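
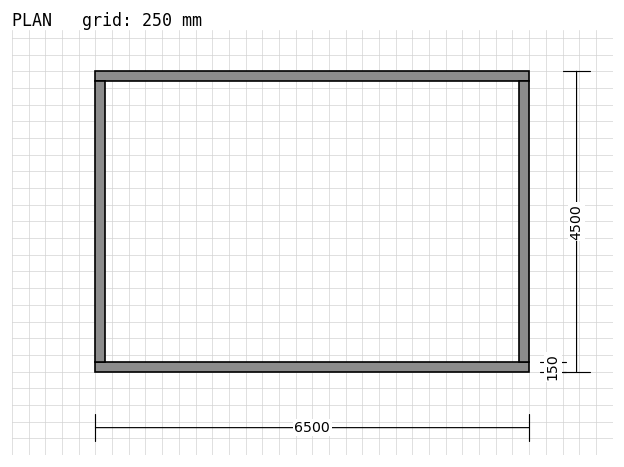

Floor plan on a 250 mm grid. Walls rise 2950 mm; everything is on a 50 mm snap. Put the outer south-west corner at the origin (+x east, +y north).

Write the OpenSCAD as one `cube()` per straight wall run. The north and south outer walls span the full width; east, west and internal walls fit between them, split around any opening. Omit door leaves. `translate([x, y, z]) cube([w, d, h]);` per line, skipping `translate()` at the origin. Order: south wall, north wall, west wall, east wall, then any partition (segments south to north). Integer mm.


cube([6500, 150, 2950]);
translate([0, 4350, 0]) cube([6500, 150, 2950]);
translate([0, 150, 0]) cube([150, 4200, 2950]);
translate([6350, 150, 0]) cube([150, 4200, 2950]);


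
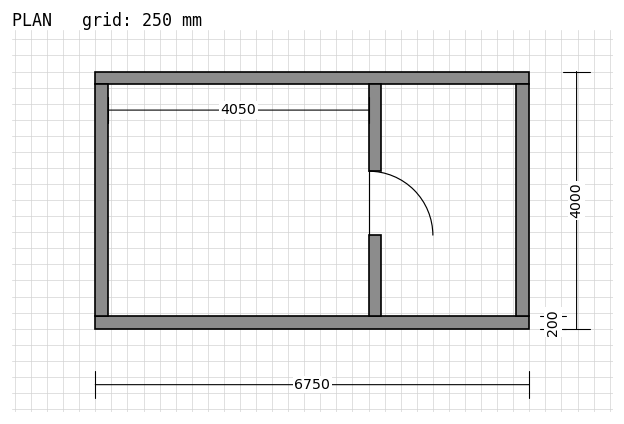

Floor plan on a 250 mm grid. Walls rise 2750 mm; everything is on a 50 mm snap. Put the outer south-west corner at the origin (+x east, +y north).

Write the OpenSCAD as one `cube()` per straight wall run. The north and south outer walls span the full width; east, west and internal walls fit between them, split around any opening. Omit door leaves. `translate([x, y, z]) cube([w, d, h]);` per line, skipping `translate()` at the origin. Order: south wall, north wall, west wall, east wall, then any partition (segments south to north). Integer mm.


cube([6750, 200, 2750]);
translate([0, 3800, 0]) cube([6750, 200, 2750]);
translate([0, 200, 0]) cube([200, 3600, 2750]);
translate([6550, 200, 0]) cube([200, 3600, 2750]);
translate([4250, 200, 0]) cube([200, 1250, 2750]);
translate([4250, 2450, 0]) cube([200, 1350, 2750]);


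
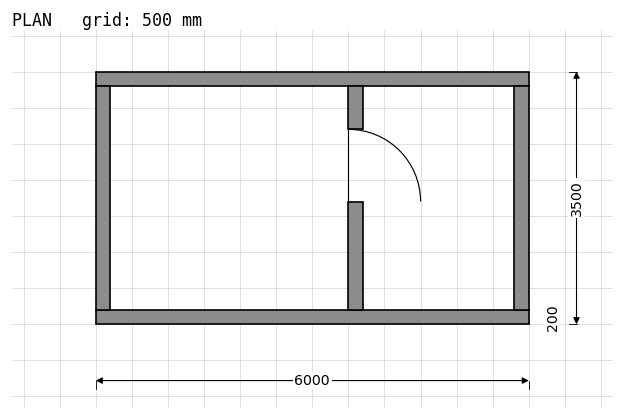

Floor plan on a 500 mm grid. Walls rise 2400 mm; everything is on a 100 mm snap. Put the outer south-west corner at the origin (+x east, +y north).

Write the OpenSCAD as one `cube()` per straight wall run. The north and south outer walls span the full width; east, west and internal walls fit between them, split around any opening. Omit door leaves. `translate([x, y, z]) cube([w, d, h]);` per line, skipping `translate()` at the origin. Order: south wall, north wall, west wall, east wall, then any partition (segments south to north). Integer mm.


cube([6000, 200, 2400]);
translate([0, 3300, 0]) cube([6000, 200, 2400]);
translate([0, 200, 0]) cube([200, 3100, 2400]);
translate([5800, 200, 0]) cube([200, 3100, 2400]);
translate([3500, 200, 0]) cube([200, 1500, 2400]);
translate([3500, 2700, 0]) cube([200, 600, 2400]);


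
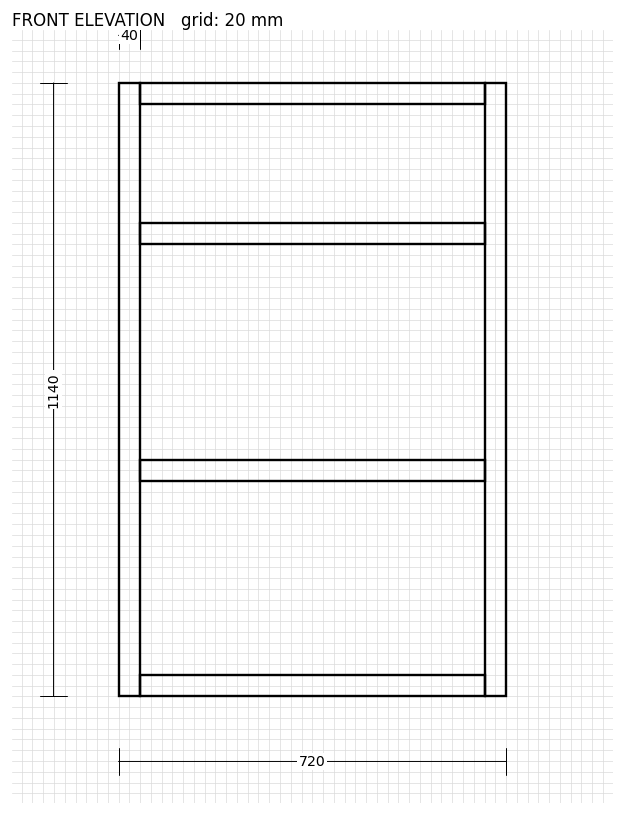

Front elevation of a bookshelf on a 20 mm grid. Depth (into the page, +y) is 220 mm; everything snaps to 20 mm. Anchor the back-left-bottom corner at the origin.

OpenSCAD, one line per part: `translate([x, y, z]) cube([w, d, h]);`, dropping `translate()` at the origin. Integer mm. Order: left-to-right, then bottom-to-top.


cube([40, 220, 1140]);
translate([40, 0, 0]) cube([640, 220, 40]);
translate([40, 0, 400]) cube([640, 220, 40]);
translate([40, 0, 840]) cube([640, 220, 40]);
translate([40, 0, 1100]) cube([640, 220, 40]);
translate([680, 0, 0]) cube([40, 220, 1140]);


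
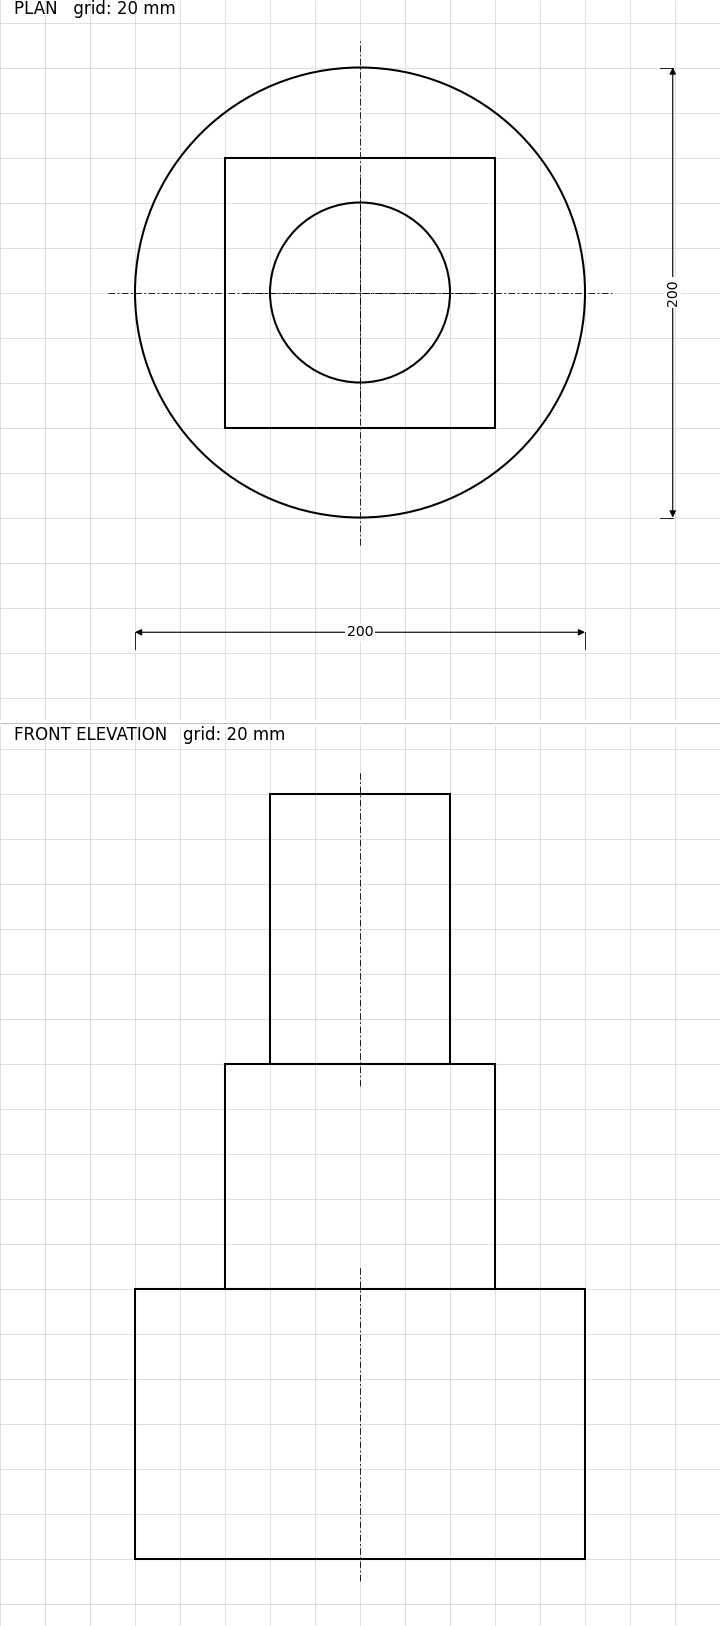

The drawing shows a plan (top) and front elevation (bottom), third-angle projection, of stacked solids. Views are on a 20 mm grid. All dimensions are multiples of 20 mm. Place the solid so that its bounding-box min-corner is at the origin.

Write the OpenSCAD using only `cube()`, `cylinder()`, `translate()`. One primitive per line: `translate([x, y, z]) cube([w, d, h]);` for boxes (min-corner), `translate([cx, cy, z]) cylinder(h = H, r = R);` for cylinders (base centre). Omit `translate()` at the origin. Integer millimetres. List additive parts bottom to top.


translate([100, 100, 0]) cylinder(h = 120, r = 100);
translate([40, 40, 120]) cube([120, 120, 100]);
translate([100, 100, 220]) cylinder(h = 120, r = 40);


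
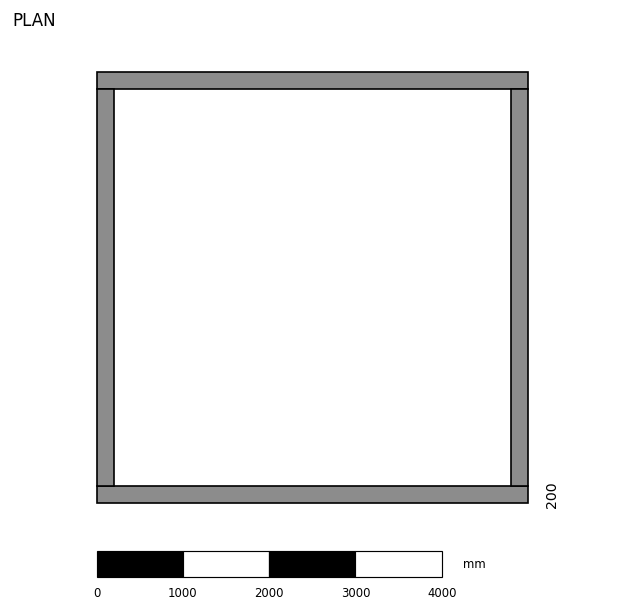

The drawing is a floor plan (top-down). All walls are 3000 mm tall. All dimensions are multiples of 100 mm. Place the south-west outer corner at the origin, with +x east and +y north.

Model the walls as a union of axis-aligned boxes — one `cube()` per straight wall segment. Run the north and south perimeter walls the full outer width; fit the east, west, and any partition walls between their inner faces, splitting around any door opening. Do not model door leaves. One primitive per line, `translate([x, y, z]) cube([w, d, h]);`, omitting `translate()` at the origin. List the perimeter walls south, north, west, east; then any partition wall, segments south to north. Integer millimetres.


cube([5000, 200, 3000]);
translate([0, 4800, 0]) cube([5000, 200, 3000]);
translate([0, 200, 0]) cube([200, 4600, 3000]);
translate([4800, 200, 0]) cube([200, 4600, 3000]);


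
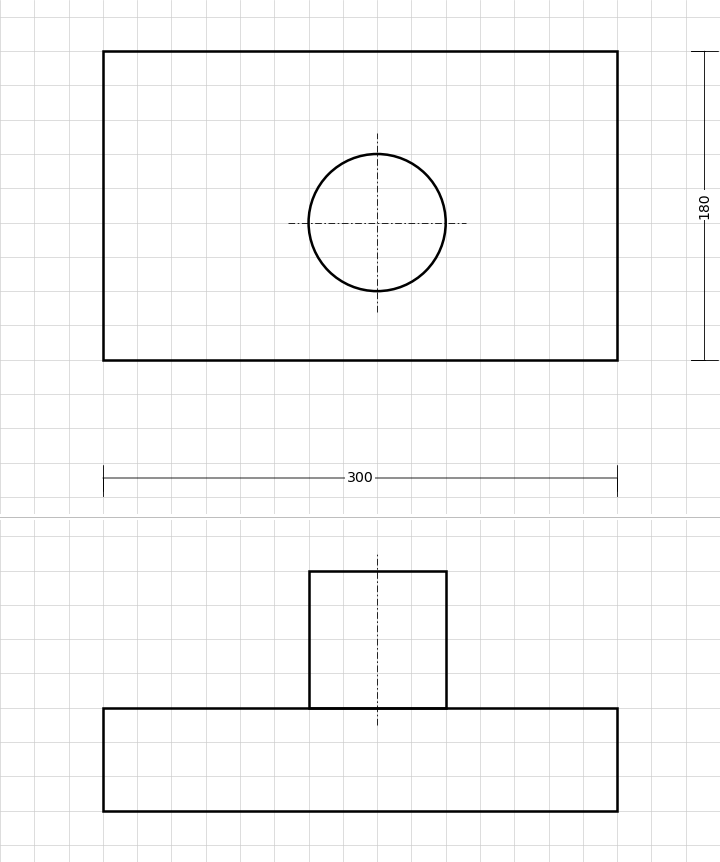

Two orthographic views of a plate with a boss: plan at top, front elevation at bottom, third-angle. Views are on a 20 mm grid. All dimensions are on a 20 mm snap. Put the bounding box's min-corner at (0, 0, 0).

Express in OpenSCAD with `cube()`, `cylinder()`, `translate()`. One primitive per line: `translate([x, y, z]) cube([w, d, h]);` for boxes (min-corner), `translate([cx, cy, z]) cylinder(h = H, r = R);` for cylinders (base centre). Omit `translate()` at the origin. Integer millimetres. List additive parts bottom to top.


cube([300, 180, 60]);
translate([160, 80, 60]) cylinder(h = 80, r = 40);


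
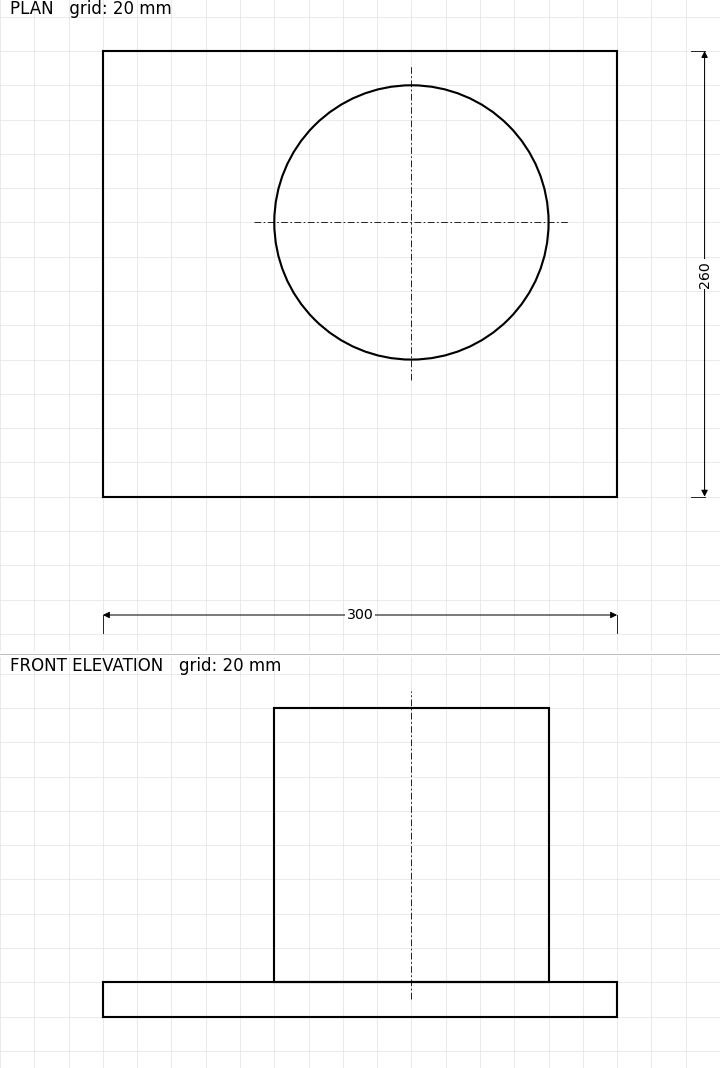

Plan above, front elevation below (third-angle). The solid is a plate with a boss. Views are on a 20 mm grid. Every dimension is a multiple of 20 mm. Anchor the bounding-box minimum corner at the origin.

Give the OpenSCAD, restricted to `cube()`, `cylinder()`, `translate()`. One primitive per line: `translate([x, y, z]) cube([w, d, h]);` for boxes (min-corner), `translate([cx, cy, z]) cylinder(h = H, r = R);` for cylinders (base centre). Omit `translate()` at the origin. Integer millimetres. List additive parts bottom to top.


cube([300, 260, 20]);
translate([180, 160, 20]) cylinder(h = 160, r = 80);


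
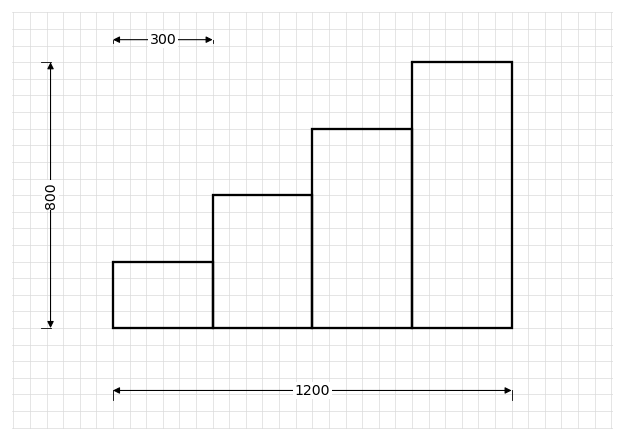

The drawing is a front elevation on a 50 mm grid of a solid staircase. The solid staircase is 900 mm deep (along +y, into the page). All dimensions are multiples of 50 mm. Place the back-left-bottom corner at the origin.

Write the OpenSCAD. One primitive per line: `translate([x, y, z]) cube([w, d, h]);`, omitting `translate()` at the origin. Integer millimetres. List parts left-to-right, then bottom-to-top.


cube([300, 900, 200]);
translate([300, 0, 0]) cube([300, 900, 400]);
translate([600, 0, 0]) cube([300, 900, 600]);
translate([900, 0, 0]) cube([300, 900, 800]);


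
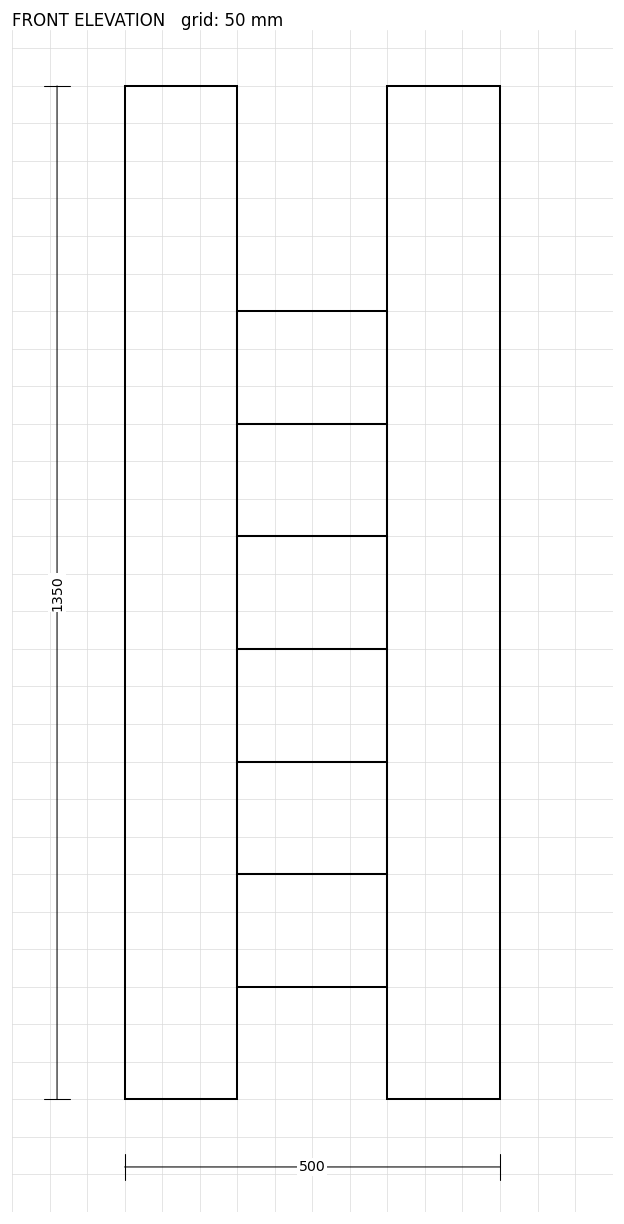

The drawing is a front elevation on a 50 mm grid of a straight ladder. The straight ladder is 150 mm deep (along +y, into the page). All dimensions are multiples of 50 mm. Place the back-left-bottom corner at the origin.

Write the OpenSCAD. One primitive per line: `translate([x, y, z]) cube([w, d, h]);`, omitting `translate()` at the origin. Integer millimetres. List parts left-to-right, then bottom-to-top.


cube([150, 150, 1350]);
translate([150, 0, 150]) cube([200, 150, 150]);
translate([150, 0, 300]) cube([200, 150, 150]);
translate([150, 0, 450]) cube([200, 150, 150]);
translate([150, 0, 600]) cube([200, 150, 150]);
translate([150, 0, 750]) cube([200, 150, 150]);
translate([150, 0, 900]) cube([200, 150, 150]);
translate([350, 0, 0]) cube([150, 150, 1350]);


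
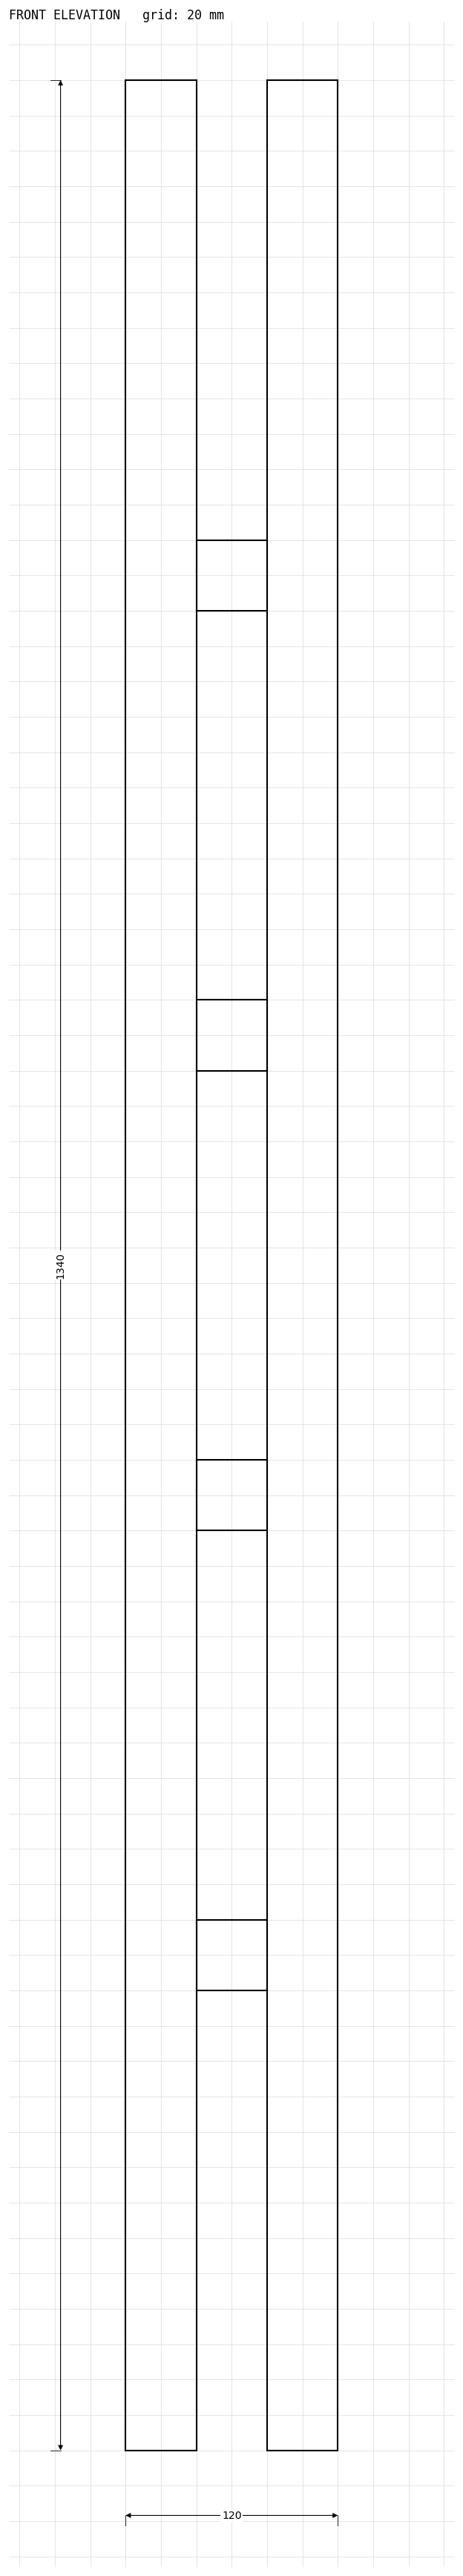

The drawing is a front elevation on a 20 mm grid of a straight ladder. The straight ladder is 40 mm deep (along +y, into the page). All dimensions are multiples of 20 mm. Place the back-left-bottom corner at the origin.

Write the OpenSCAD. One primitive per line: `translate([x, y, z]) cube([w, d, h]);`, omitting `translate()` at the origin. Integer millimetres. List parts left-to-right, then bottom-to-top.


cube([40, 40, 1340]);
translate([40, 0, 260]) cube([40, 40, 40]);
translate([40, 0, 520]) cube([40, 40, 40]);
translate([40, 0, 780]) cube([40, 40, 40]);
translate([40, 0, 1040]) cube([40, 40, 40]);
translate([80, 0, 0]) cube([40, 40, 1340]);


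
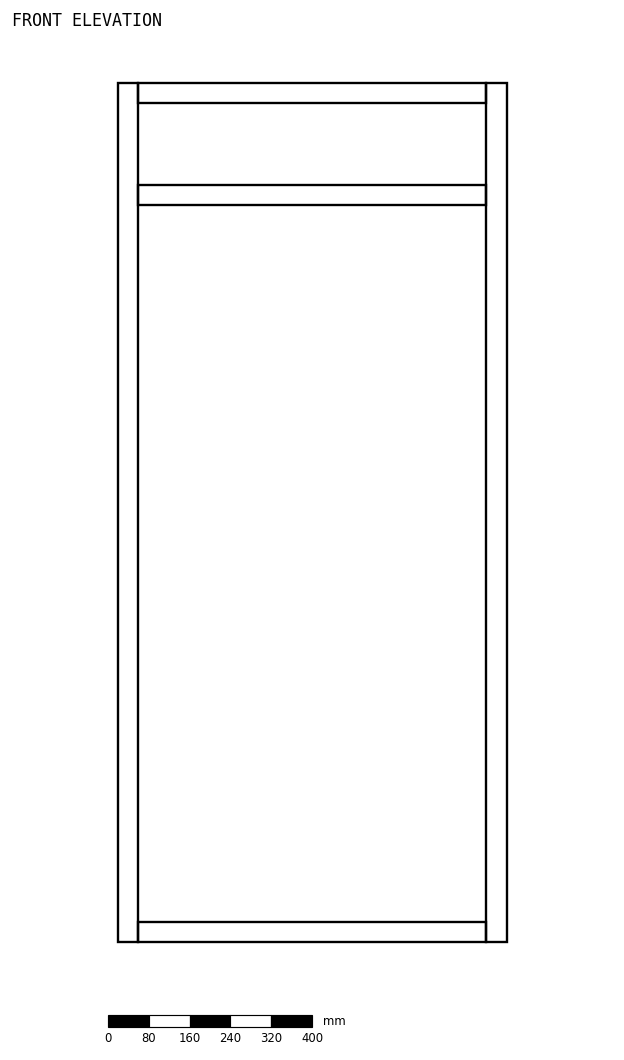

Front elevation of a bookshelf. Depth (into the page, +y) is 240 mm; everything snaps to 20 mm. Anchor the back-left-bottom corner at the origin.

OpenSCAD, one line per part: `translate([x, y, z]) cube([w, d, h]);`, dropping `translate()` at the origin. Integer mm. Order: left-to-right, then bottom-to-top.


cube([40, 240, 1680]);
translate([40, 0, 0]) cube([680, 240, 40]);
translate([40, 0, 1440]) cube([680, 240, 40]);
translate([40, 0, 1640]) cube([680, 240, 40]);
translate([720, 0, 0]) cube([40, 240, 1680]);


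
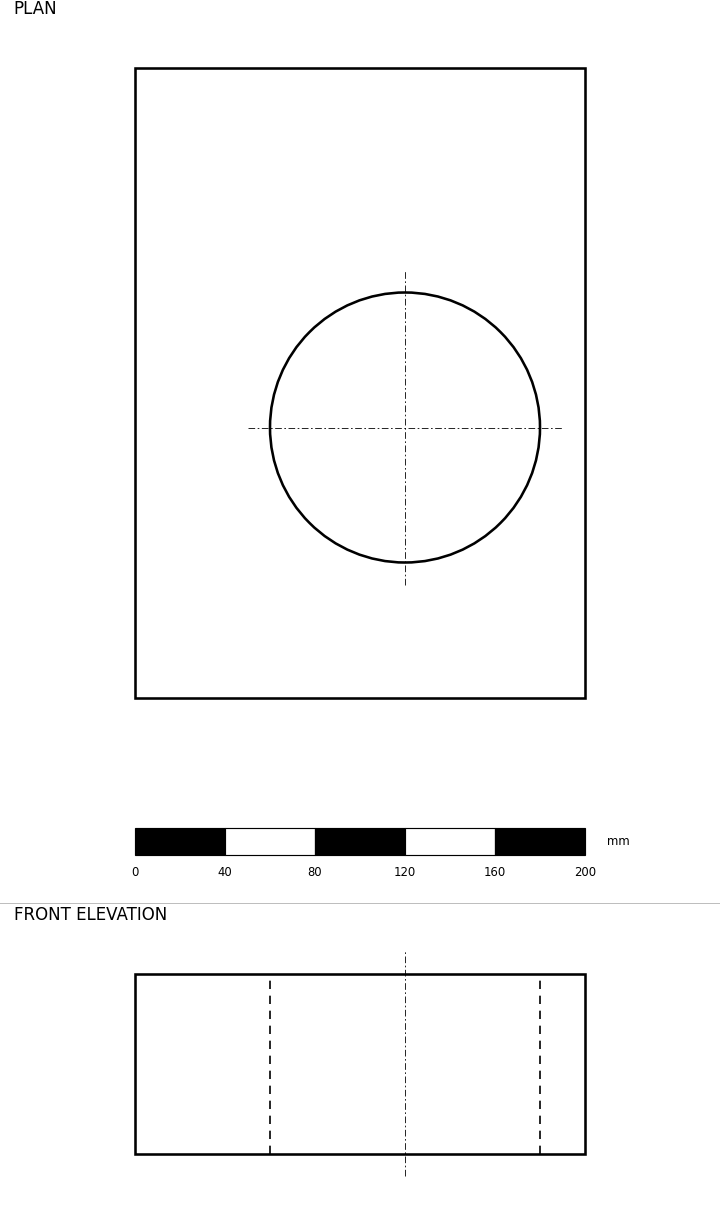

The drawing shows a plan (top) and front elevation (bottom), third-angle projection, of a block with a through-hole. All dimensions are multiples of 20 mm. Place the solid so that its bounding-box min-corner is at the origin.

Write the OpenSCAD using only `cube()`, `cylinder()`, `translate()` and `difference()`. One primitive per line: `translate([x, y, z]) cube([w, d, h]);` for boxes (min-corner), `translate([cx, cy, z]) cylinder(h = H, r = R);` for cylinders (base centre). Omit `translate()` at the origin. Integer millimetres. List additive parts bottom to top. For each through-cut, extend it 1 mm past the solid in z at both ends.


difference() {
  cube([200, 280, 80]);
  translate([120, 120, -1]) cylinder(h = 82, r = 60);
}


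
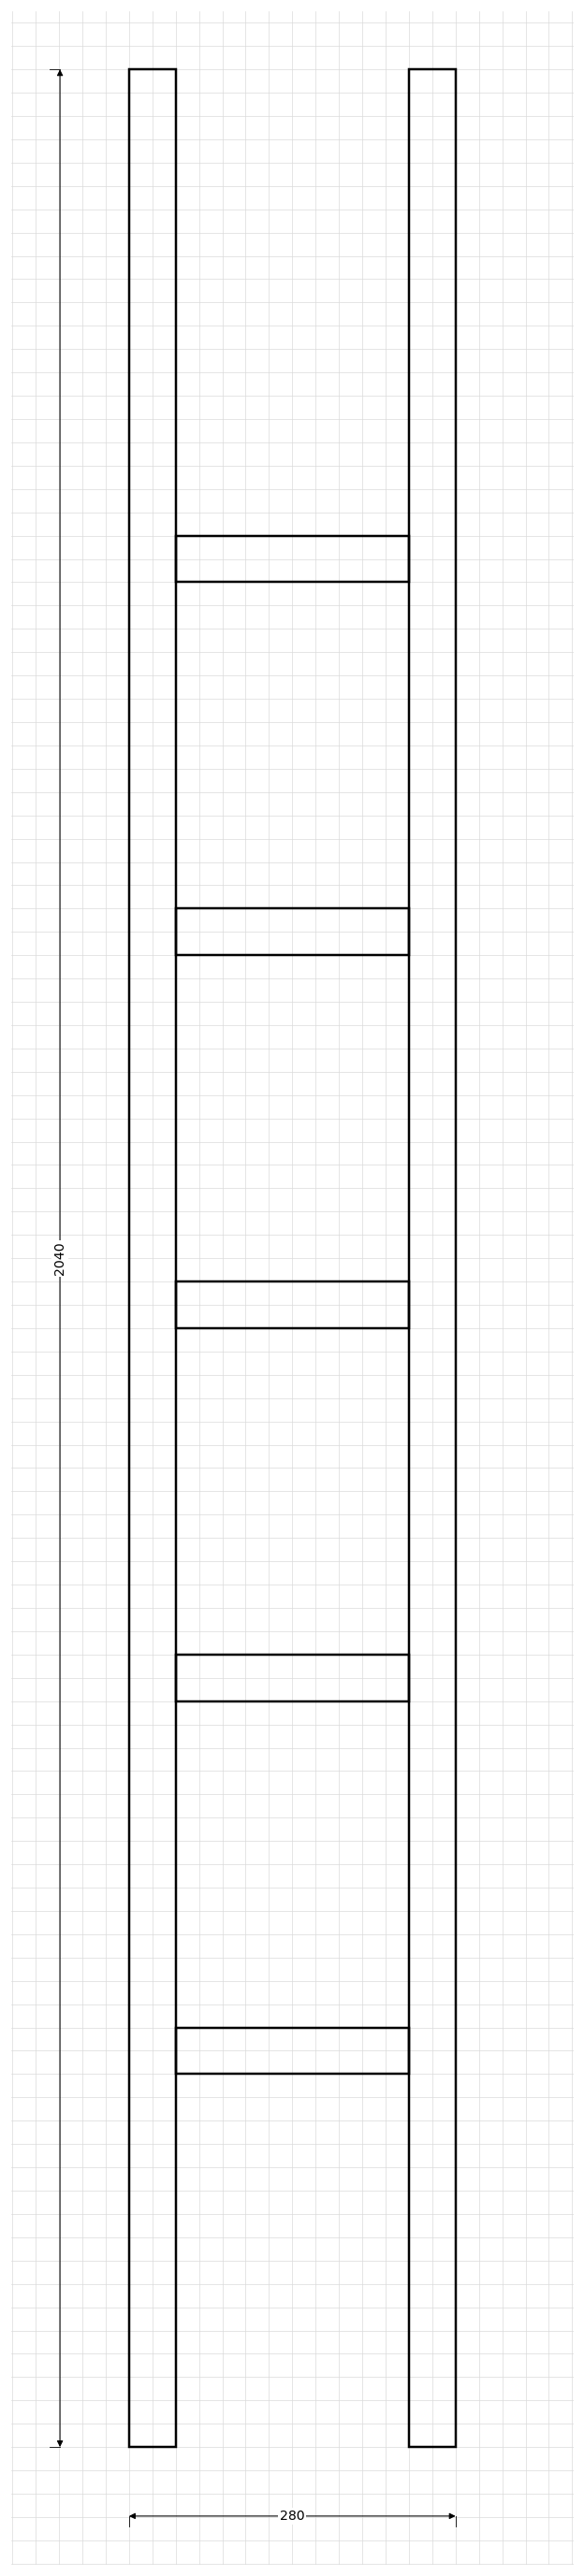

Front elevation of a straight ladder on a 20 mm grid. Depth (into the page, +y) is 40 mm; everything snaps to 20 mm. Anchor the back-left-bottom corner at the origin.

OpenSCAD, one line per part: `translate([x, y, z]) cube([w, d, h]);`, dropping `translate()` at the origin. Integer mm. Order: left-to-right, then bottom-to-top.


cube([40, 40, 2040]);
translate([40, 0, 320]) cube([200, 40, 40]);
translate([40, 0, 640]) cube([200, 40, 40]);
translate([40, 0, 960]) cube([200, 40, 40]);
translate([40, 0, 1280]) cube([200, 40, 40]);
translate([40, 0, 1600]) cube([200, 40, 40]);
translate([240, 0, 0]) cube([40, 40, 2040]);


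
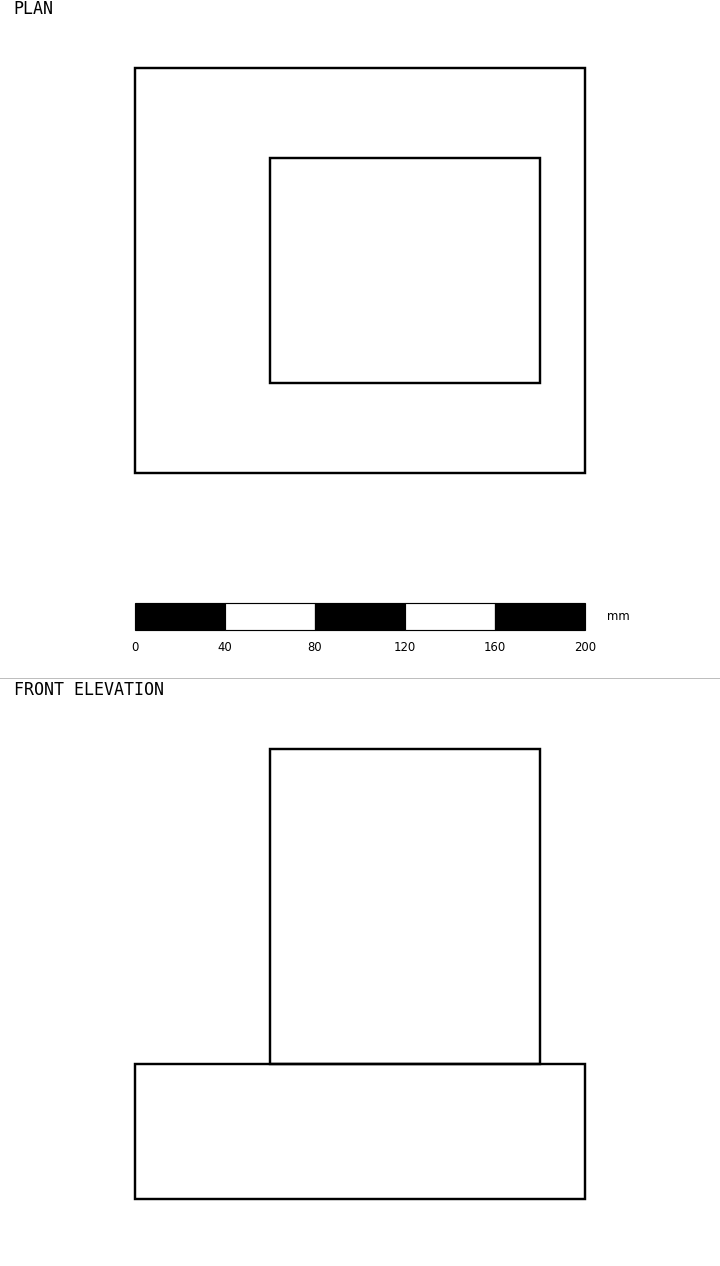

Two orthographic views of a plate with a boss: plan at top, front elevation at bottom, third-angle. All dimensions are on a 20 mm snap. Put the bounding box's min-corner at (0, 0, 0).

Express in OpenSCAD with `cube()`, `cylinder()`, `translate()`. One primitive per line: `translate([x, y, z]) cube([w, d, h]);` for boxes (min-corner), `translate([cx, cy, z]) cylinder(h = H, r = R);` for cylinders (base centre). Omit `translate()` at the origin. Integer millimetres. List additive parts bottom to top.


cube([200, 180, 60]);
translate([60, 40, 60]) cube([120, 100, 140]);


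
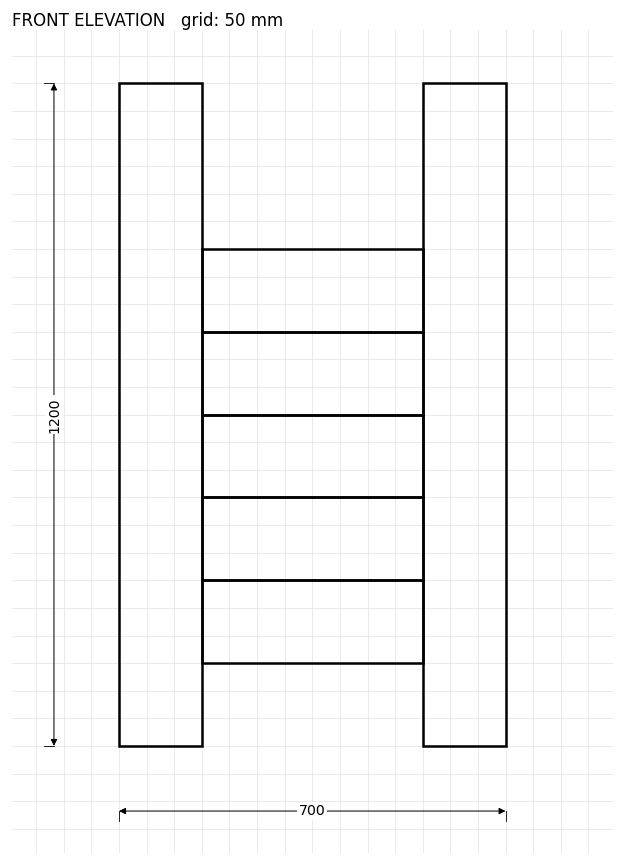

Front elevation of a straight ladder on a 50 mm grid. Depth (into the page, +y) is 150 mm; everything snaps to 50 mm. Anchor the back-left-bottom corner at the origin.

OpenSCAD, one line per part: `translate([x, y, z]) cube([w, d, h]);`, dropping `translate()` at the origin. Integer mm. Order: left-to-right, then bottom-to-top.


cube([150, 150, 1200]);
translate([150, 0, 150]) cube([400, 150, 150]);
translate([150, 0, 300]) cube([400, 150, 150]);
translate([150, 0, 450]) cube([400, 150, 150]);
translate([150, 0, 600]) cube([400, 150, 150]);
translate([150, 0, 750]) cube([400, 150, 150]);
translate([550, 0, 0]) cube([150, 150, 1200]);


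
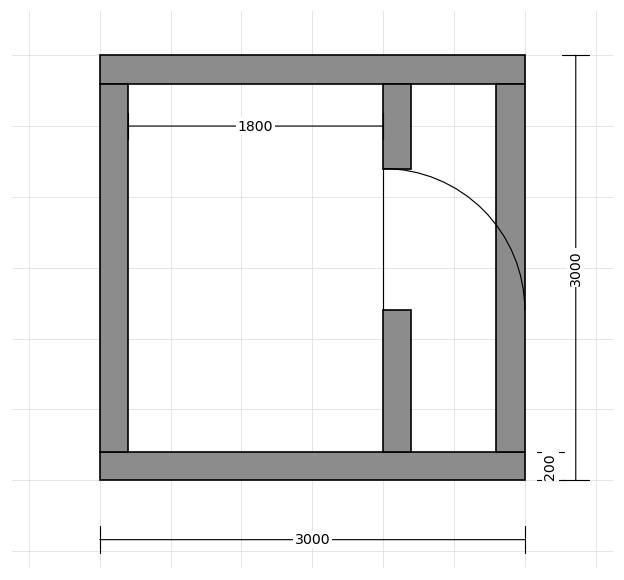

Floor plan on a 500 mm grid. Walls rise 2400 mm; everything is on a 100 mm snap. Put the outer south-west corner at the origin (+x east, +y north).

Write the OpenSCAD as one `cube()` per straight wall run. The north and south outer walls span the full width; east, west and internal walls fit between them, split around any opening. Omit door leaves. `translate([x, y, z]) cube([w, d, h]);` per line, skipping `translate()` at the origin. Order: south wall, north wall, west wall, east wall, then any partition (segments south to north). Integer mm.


cube([3000, 200, 2400]);
translate([0, 2800, 0]) cube([3000, 200, 2400]);
translate([0, 200, 0]) cube([200, 2600, 2400]);
translate([2800, 200, 0]) cube([200, 2600, 2400]);
translate([2000, 200, 0]) cube([200, 1000, 2400]);
translate([2000, 2200, 0]) cube([200, 600, 2400]);


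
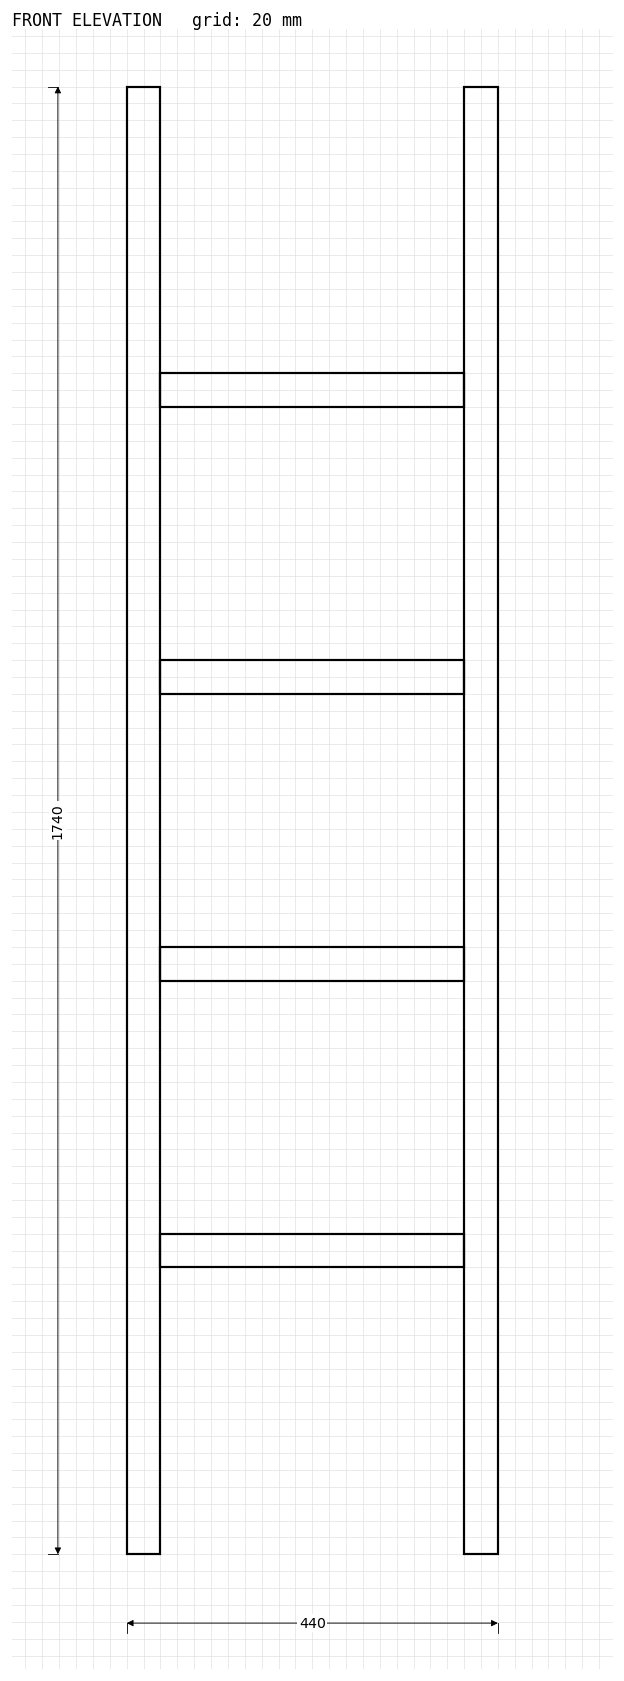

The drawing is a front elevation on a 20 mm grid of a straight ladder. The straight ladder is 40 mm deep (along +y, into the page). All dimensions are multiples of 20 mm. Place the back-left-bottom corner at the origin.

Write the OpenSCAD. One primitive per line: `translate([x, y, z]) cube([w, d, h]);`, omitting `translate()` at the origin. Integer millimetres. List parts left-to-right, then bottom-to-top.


cube([40, 40, 1740]);
translate([40, 0, 340]) cube([360, 40, 40]);
translate([40, 0, 680]) cube([360, 40, 40]);
translate([40, 0, 1020]) cube([360, 40, 40]);
translate([40, 0, 1360]) cube([360, 40, 40]);
translate([400, 0, 0]) cube([40, 40, 1740]);


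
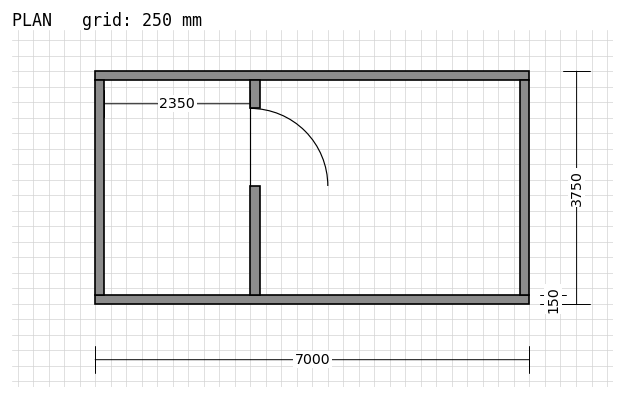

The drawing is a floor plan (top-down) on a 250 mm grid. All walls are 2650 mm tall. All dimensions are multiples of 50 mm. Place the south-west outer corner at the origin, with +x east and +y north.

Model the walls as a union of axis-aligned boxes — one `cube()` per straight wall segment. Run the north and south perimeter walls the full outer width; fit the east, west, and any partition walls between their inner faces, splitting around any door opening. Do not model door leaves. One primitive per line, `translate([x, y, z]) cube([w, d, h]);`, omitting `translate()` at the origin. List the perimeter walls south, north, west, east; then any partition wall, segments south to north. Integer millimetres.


cube([7000, 150, 2650]);
translate([0, 3600, 0]) cube([7000, 150, 2650]);
translate([0, 150, 0]) cube([150, 3450, 2650]);
translate([6850, 150, 0]) cube([150, 3450, 2650]);
translate([2500, 150, 0]) cube([150, 1750, 2650]);
translate([2500, 3150, 0]) cube([150, 450, 2650]);


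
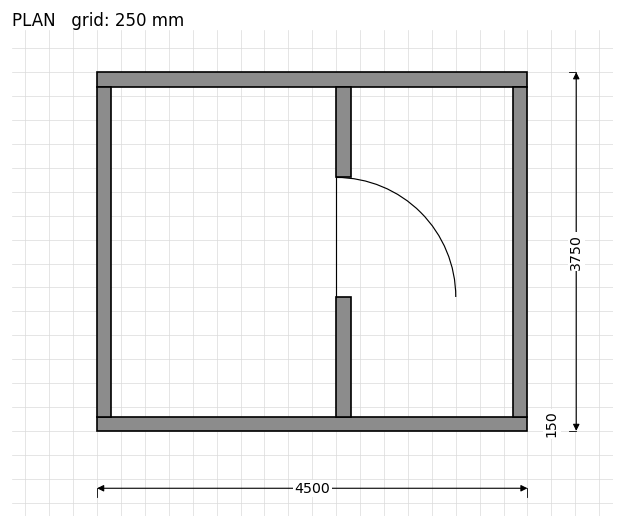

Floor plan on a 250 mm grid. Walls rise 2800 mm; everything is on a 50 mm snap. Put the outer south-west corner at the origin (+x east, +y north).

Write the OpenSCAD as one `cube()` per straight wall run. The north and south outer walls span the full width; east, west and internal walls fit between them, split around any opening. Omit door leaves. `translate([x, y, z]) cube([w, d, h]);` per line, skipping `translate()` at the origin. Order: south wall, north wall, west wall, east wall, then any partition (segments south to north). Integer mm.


cube([4500, 150, 2800]);
translate([0, 3600, 0]) cube([4500, 150, 2800]);
translate([0, 150, 0]) cube([150, 3450, 2800]);
translate([4350, 150, 0]) cube([150, 3450, 2800]);
translate([2500, 150, 0]) cube([150, 1250, 2800]);
translate([2500, 2650, 0]) cube([150, 950, 2800]);


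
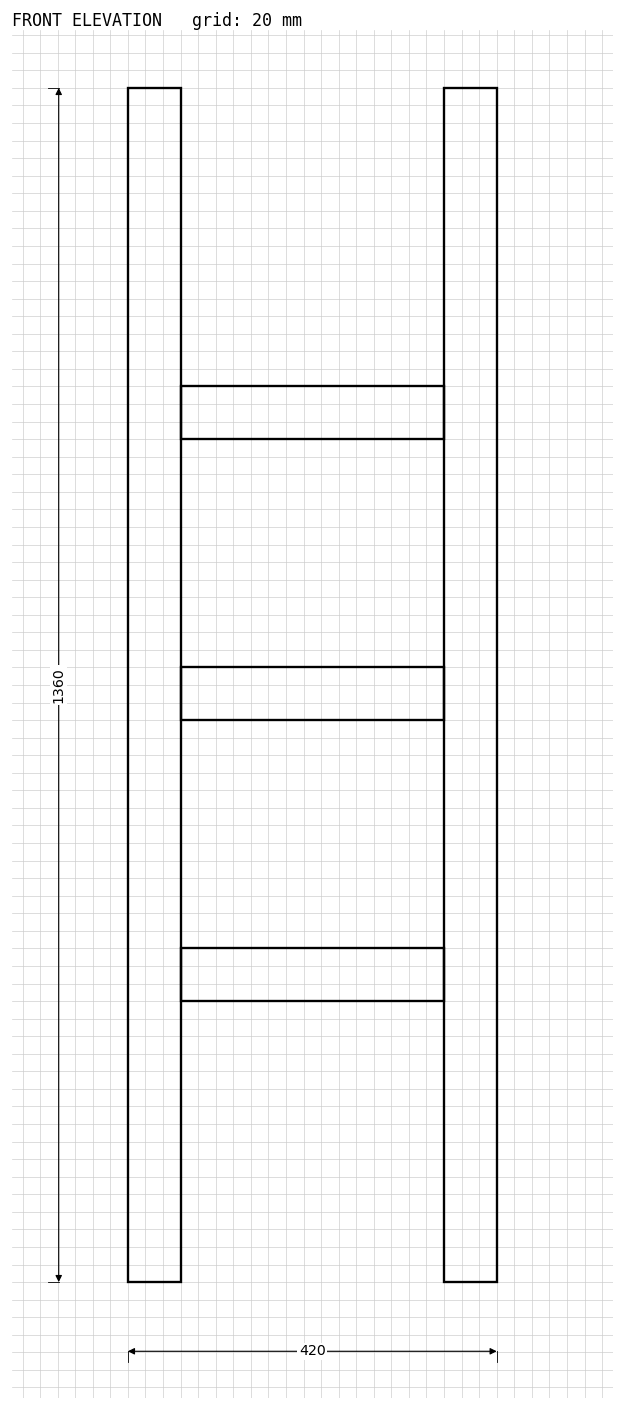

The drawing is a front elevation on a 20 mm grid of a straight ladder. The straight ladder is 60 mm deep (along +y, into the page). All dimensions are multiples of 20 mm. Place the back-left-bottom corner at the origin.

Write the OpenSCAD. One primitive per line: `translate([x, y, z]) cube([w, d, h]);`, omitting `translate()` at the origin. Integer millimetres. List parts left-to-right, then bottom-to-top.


cube([60, 60, 1360]);
translate([60, 0, 320]) cube([300, 60, 60]);
translate([60, 0, 640]) cube([300, 60, 60]);
translate([60, 0, 960]) cube([300, 60, 60]);
translate([360, 0, 0]) cube([60, 60, 1360]);


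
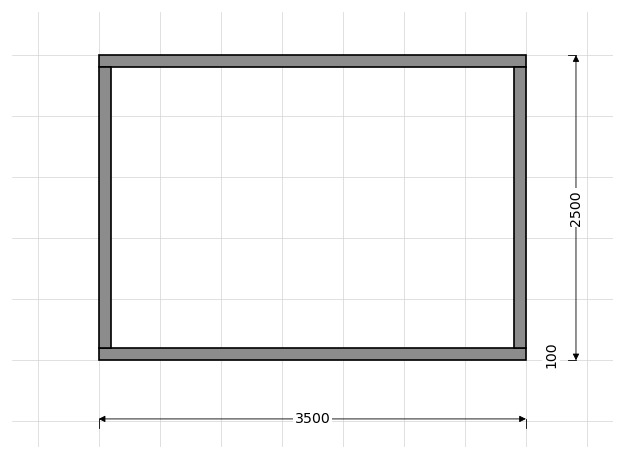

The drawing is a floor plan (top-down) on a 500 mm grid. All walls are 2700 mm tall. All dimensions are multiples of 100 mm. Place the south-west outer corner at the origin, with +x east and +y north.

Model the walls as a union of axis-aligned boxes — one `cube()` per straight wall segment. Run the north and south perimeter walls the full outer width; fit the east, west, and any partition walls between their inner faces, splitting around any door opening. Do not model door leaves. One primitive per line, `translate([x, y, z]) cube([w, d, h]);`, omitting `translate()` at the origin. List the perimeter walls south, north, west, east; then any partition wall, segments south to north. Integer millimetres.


cube([3500, 100, 2700]);
translate([0, 2400, 0]) cube([3500, 100, 2700]);
translate([0, 100, 0]) cube([100, 2300, 2700]);
translate([3400, 100, 0]) cube([100, 2300, 2700]);


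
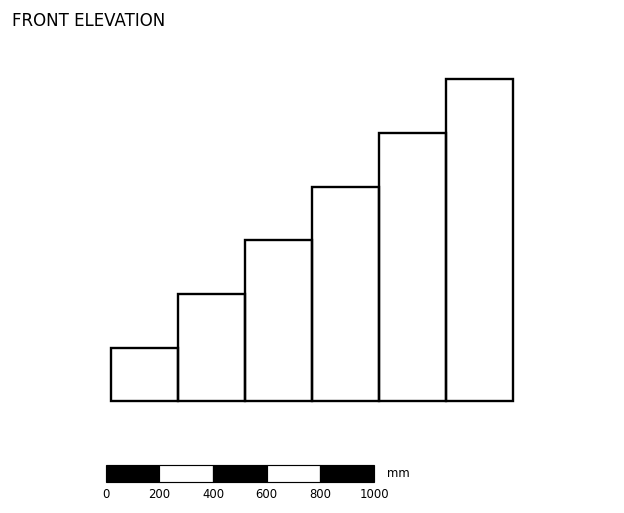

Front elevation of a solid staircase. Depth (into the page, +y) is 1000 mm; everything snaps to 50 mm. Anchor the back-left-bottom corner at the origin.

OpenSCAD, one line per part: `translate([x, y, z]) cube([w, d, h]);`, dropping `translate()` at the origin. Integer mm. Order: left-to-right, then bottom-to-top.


cube([250, 1000, 200]);
translate([250, 0, 0]) cube([250, 1000, 400]);
translate([500, 0, 0]) cube([250, 1000, 600]);
translate([750, 0, 0]) cube([250, 1000, 800]);
translate([1000, 0, 0]) cube([250, 1000, 1000]);
translate([1250, 0, 0]) cube([250, 1000, 1200]);


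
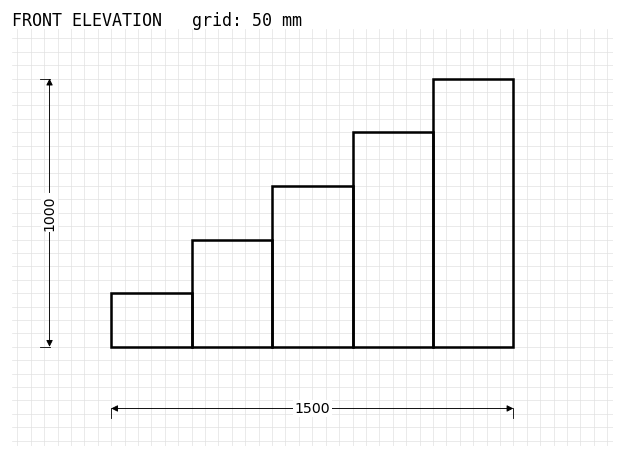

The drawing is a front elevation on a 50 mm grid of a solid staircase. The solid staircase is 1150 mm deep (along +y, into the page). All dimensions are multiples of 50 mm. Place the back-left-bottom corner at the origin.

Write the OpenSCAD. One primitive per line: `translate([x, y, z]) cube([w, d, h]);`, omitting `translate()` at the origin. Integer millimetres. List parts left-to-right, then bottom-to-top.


cube([300, 1150, 200]);
translate([300, 0, 0]) cube([300, 1150, 400]);
translate([600, 0, 0]) cube([300, 1150, 600]);
translate([900, 0, 0]) cube([300, 1150, 800]);
translate([1200, 0, 0]) cube([300, 1150, 1000]);


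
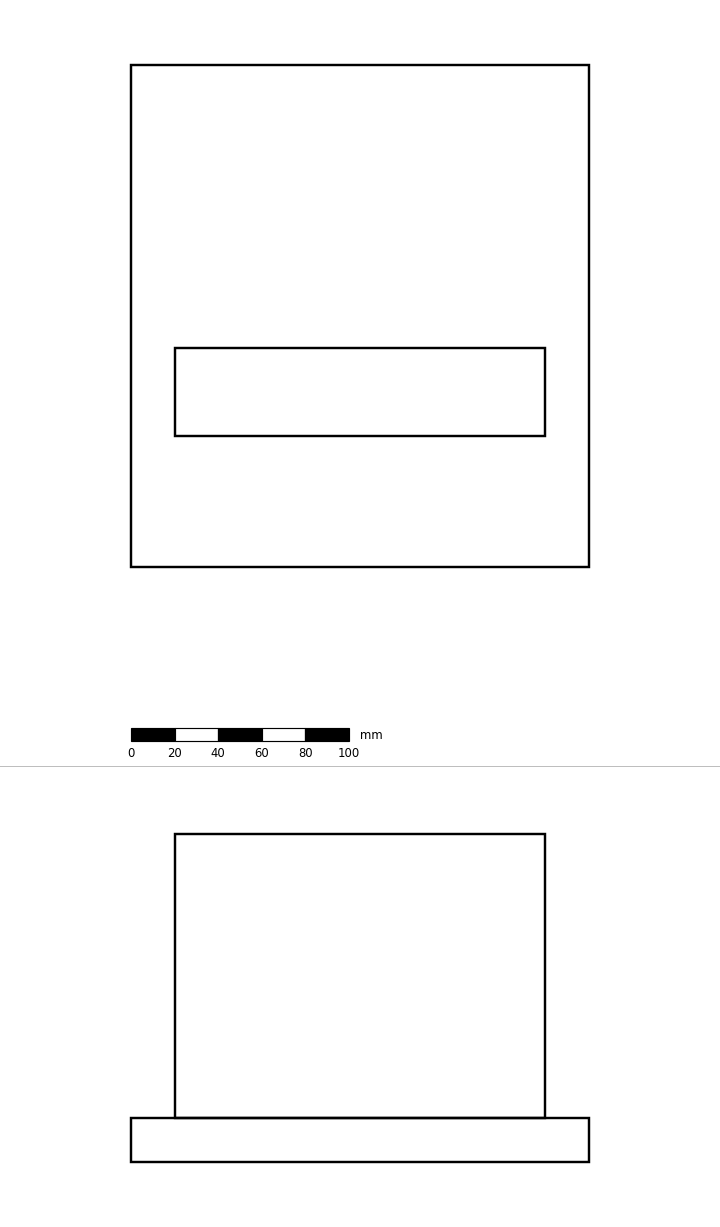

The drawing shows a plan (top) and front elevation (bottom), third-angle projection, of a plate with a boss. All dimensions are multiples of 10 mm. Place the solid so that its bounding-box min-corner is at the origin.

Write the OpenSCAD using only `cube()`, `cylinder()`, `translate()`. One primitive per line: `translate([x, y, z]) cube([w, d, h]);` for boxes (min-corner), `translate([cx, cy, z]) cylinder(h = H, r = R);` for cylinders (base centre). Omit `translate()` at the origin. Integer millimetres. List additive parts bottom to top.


cube([210, 230, 20]);
translate([20, 60, 20]) cube([170, 40, 130]);


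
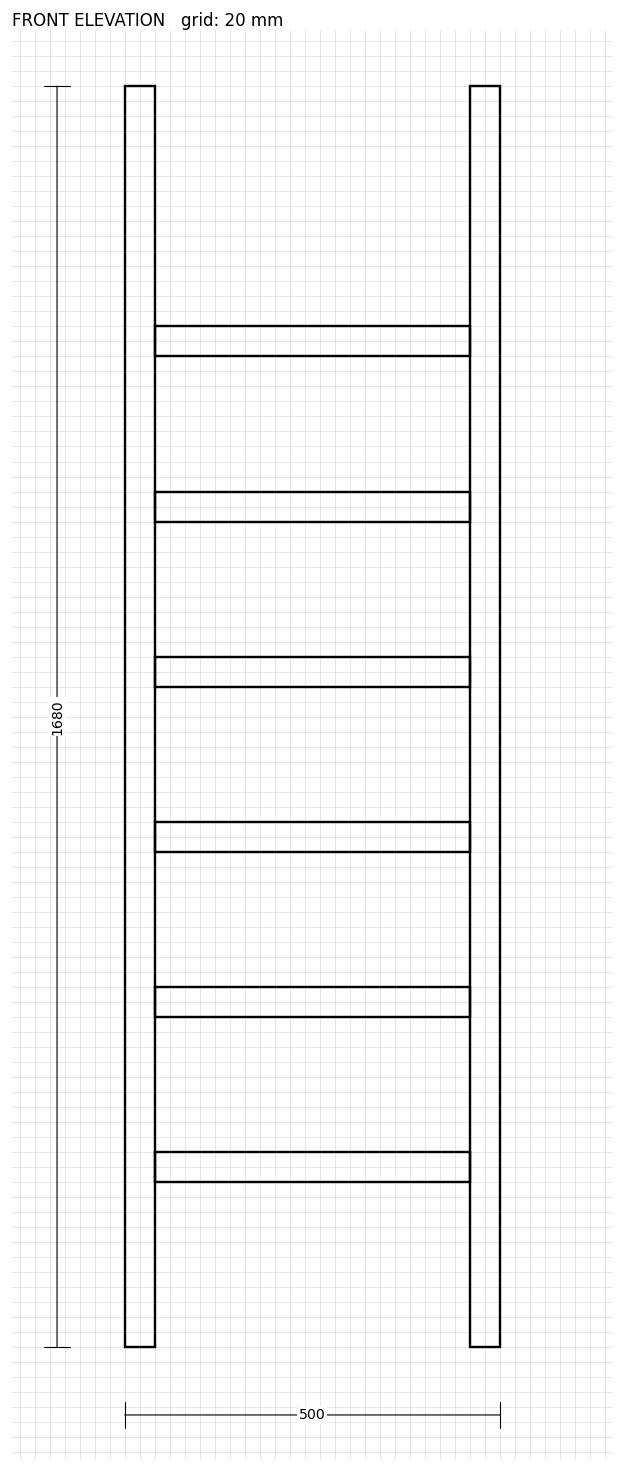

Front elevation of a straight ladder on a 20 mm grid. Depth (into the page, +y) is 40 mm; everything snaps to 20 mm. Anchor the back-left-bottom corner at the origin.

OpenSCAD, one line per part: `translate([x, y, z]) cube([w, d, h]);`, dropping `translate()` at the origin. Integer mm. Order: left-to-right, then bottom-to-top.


cube([40, 40, 1680]);
translate([40, 0, 220]) cube([420, 40, 40]);
translate([40, 0, 440]) cube([420, 40, 40]);
translate([40, 0, 660]) cube([420, 40, 40]);
translate([40, 0, 880]) cube([420, 40, 40]);
translate([40, 0, 1100]) cube([420, 40, 40]);
translate([40, 0, 1320]) cube([420, 40, 40]);
translate([460, 0, 0]) cube([40, 40, 1680]);


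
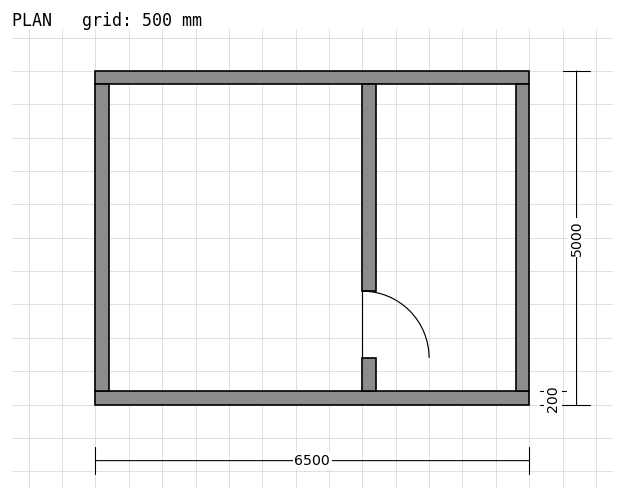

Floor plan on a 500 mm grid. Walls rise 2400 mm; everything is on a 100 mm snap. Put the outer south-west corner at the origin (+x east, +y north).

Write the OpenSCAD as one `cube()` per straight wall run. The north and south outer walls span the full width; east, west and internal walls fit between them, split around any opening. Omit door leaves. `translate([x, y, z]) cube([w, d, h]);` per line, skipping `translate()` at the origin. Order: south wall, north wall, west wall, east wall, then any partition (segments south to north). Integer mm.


cube([6500, 200, 2400]);
translate([0, 4800, 0]) cube([6500, 200, 2400]);
translate([0, 200, 0]) cube([200, 4600, 2400]);
translate([6300, 200, 0]) cube([200, 4600, 2400]);
translate([4000, 200, 0]) cube([200, 500, 2400]);
translate([4000, 1700, 0]) cube([200, 3100, 2400]);


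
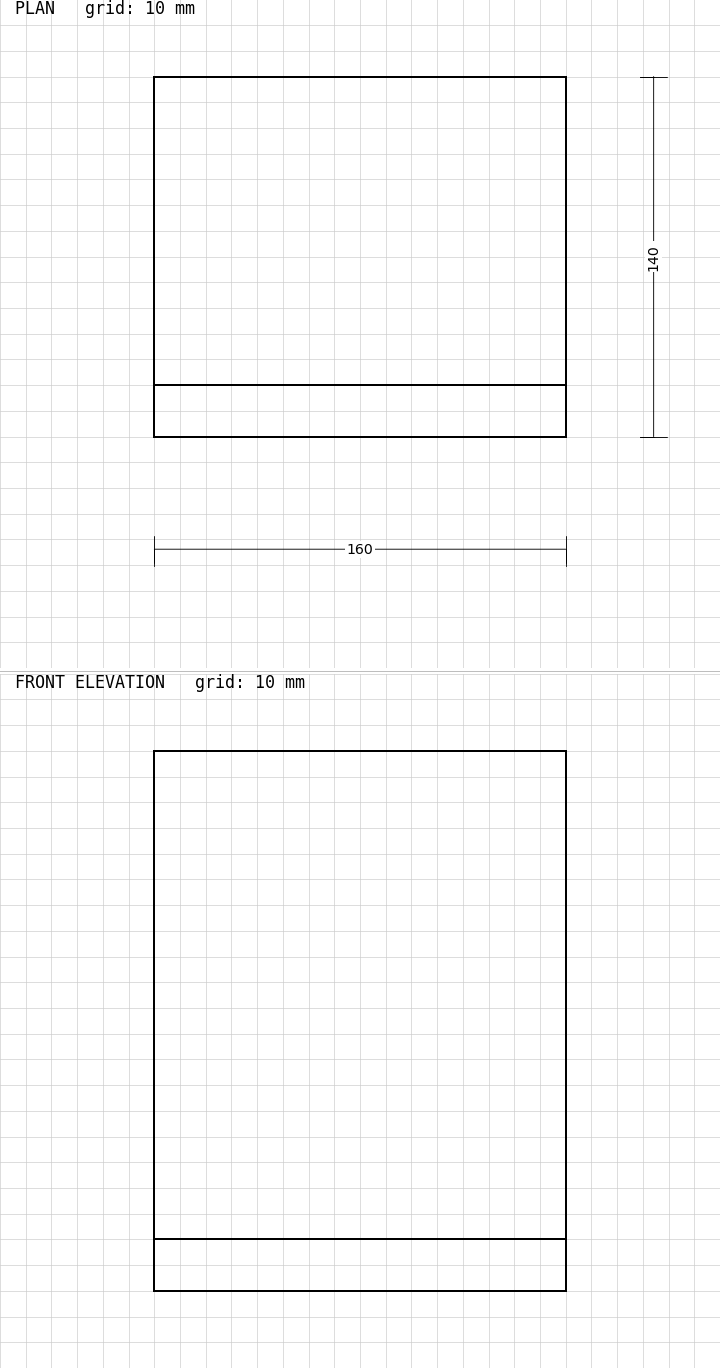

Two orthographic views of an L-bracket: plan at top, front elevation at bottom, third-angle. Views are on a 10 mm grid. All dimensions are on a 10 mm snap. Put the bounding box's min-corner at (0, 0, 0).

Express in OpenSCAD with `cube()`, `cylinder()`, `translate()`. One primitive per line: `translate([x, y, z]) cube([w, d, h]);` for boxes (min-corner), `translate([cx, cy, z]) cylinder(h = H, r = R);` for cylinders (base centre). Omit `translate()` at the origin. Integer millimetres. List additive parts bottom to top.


cube([160, 140, 20]);
translate([0, 0, 20]) cube([160, 20, 190]);


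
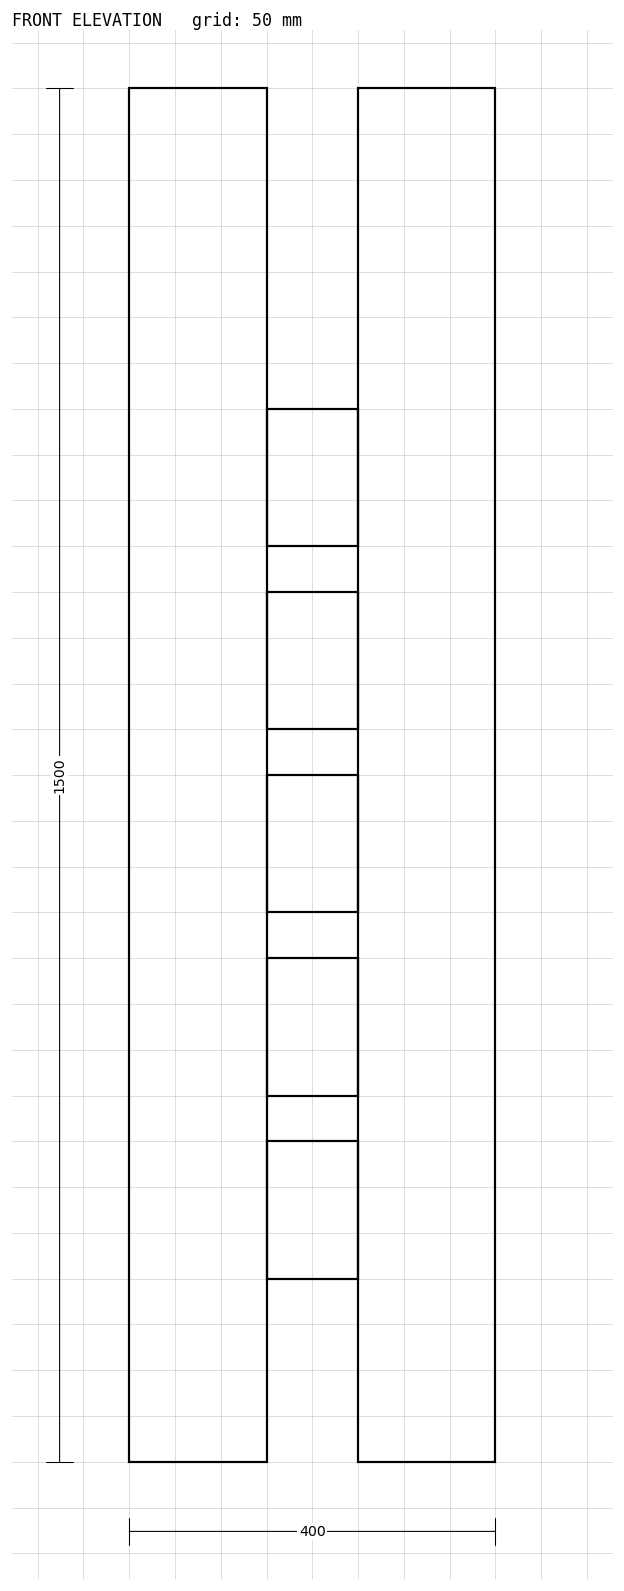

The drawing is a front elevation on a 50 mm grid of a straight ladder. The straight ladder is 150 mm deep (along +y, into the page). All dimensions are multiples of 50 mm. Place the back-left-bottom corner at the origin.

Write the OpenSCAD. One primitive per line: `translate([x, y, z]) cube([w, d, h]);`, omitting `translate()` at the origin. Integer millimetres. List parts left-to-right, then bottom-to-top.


cube([150, 150, 1500]);
translate([150, 0, 200]) cube([100, 150, 150]);
translate([150, 0, 400]) cube([100, 150, 150]);
translate([150, 0, 600]) cube([100, 150, 150]);
translate([150, 0, 800]) cube([100, 150, 150]);
translate([150, 0, 1000]) cube([100, 150, 150]);
translate([250, 0, 0]) cube([150, 150, 1500]);


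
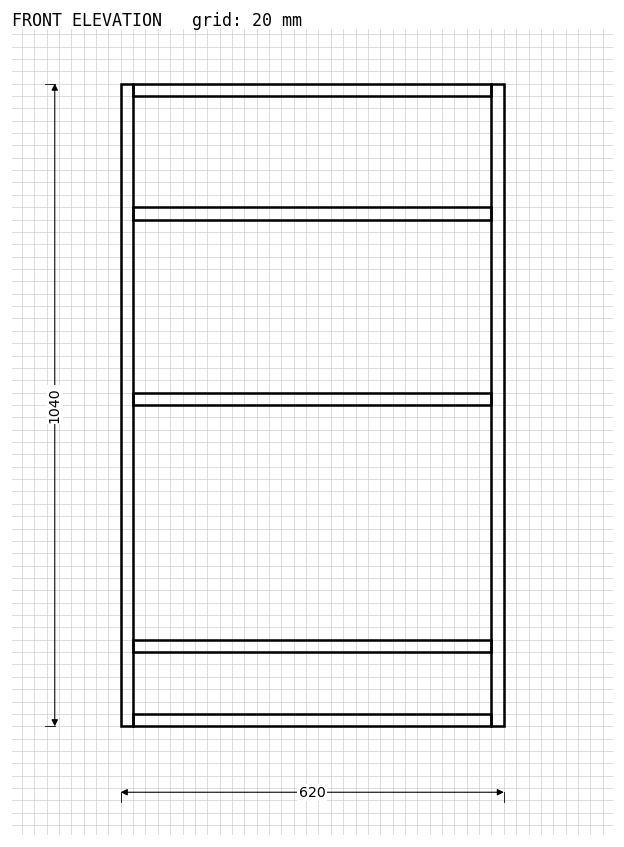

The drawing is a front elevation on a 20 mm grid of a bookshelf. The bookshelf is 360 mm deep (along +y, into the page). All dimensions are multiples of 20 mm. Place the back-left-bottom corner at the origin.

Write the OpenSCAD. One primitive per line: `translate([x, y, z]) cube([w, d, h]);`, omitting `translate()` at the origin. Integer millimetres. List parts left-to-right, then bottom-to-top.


cube([20, 360, 1040]);
translate([20, 0, 0]) cube([580, 360, 20]);
translate([20, 0, 120]) cube([580, 360, 20]);
translate([20, 0, 520]) cube([580, 360, 20]);
translate([20, 0, 820]) cube([580, 360, 20]);
translate([20, 0, 1020]) cube([580, 360, 20]);
translate([600, 0, 0]) cube([20, 360, 1040]);


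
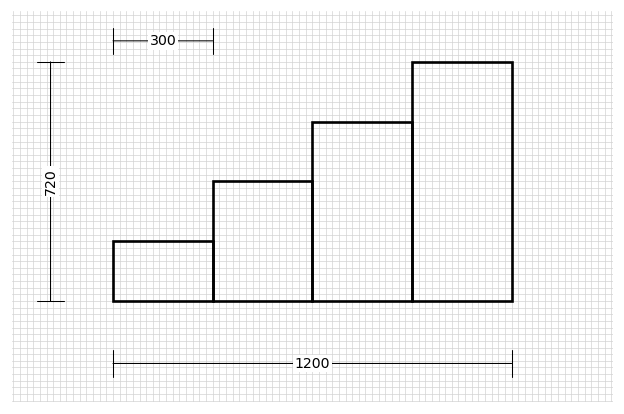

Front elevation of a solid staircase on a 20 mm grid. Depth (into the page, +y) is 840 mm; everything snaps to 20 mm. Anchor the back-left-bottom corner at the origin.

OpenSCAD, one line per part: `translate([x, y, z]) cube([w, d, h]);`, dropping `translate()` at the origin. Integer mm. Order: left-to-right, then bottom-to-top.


cube([300, 840, 180]);
translate([300, 0, 0]) cube([300, 840, 360]);
translate([600, 0, 0]) cube([300, 840, 540]);
translate([900, 0, 0]) cube([300, 840, 720]);


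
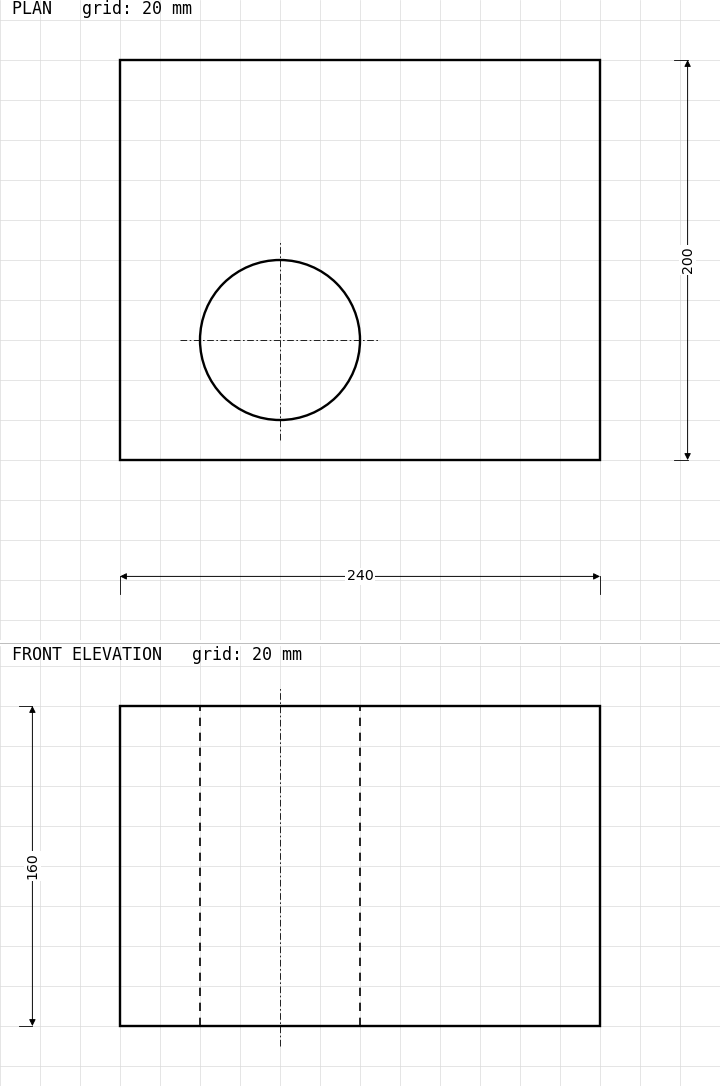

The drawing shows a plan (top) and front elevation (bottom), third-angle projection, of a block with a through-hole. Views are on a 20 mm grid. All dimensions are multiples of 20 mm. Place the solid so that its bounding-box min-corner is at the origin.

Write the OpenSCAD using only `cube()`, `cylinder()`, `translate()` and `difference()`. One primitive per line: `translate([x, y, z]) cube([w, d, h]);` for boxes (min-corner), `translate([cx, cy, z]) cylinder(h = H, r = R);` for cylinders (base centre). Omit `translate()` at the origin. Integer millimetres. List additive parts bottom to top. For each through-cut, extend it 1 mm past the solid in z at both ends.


difference() {
  cube([240, 200, 160]);
  translate([80, 60, -1]) cylinder(h = 162, r = 40);
}


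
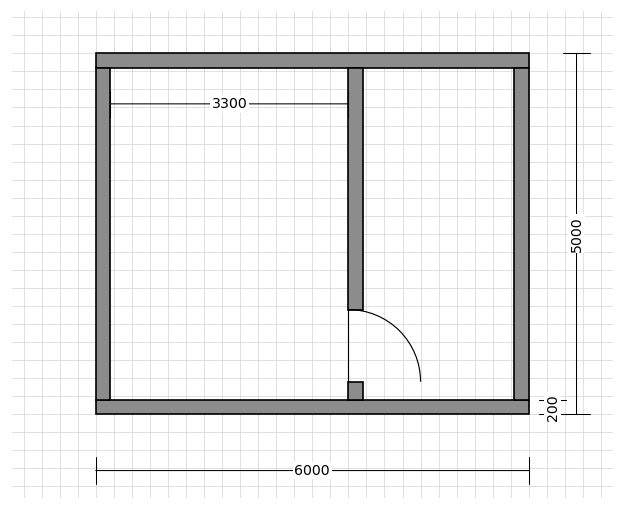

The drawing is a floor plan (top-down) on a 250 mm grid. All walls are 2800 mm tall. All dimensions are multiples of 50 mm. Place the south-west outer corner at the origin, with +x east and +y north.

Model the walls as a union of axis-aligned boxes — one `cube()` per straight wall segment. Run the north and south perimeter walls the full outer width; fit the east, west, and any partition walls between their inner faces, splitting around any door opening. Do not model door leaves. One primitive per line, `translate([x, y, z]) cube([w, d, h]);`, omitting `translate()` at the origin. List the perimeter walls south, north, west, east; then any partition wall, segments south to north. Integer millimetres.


cube([6000, 200, 2800]);
translate([0, 4800, 0]) cube([6000, 200, 2800]);
translate([0, 200, 0]) cube([200, 4600, 2800]);
translate([5800, 200, 0]) cube([200, 4600, 2800]);
translate([3500, 200, 0]) cube([200, 250, 2800]);
translate([3500, 1450, 0]) cube([200, 3350, 2800]);


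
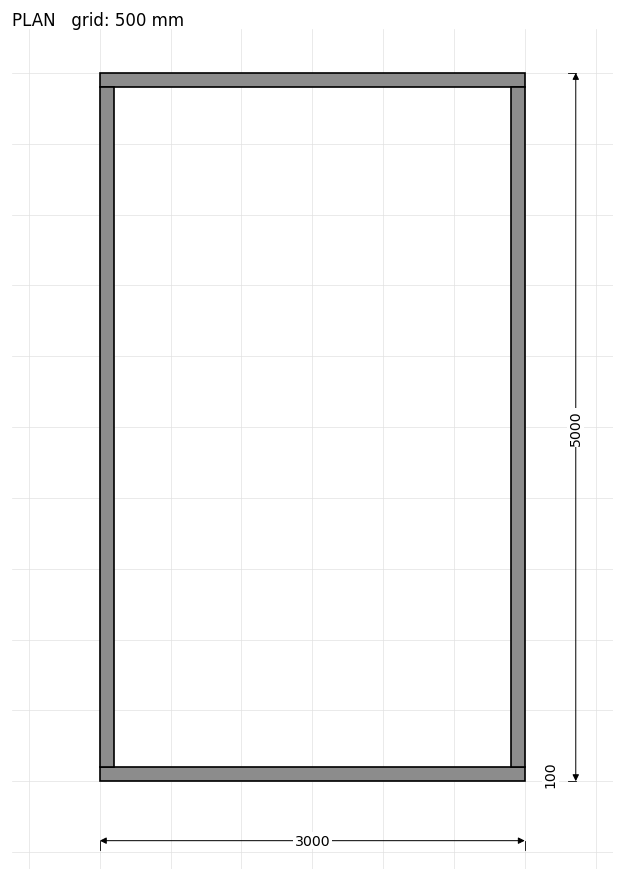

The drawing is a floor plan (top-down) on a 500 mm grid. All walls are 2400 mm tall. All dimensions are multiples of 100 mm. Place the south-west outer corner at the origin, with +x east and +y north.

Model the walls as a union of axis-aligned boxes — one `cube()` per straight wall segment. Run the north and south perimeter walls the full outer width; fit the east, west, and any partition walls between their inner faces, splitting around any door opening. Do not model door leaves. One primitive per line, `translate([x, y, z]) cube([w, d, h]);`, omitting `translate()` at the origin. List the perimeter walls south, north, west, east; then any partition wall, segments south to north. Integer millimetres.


cube([3000, 100, 2400]);
translate([0, 4900, 0]) cube([3000, 100, 2400]);
translate([0, 100, 0]) cube([100, 4800, 2400]);
translate([2900, 100, 0]) cube([100, 4800, 2400]);


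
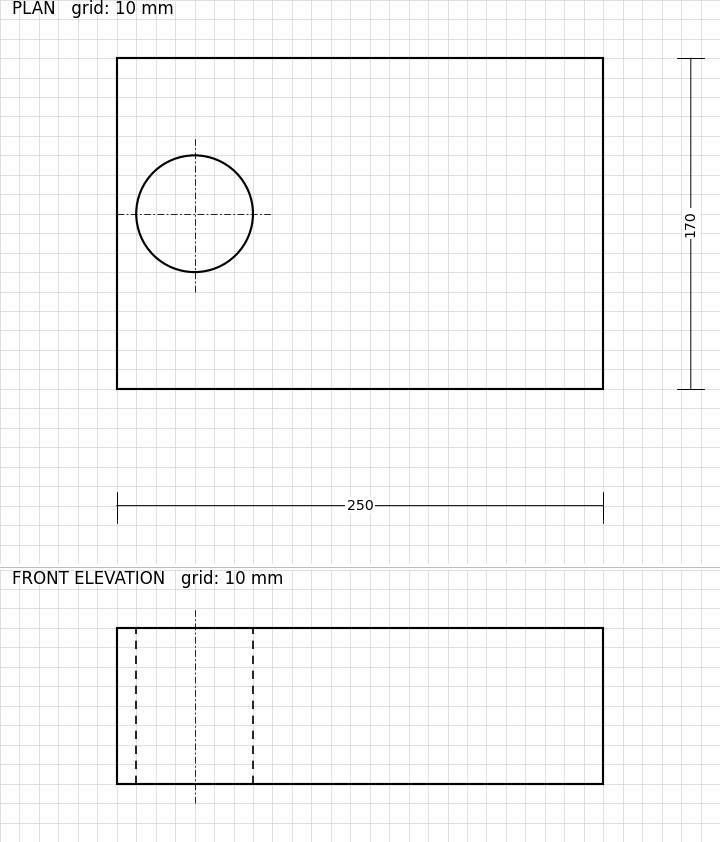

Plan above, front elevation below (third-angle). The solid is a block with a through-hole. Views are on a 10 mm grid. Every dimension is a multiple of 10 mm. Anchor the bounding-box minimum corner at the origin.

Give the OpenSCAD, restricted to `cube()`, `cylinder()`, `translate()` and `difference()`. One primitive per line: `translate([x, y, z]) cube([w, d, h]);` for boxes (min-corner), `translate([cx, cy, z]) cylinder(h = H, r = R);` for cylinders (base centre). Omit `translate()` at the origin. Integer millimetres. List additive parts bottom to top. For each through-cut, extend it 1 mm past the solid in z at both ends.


difference() {
  cube([250, 170, 80]);
  translate([40, 90, -1]) cylinder(h = 82, r = 30);
}
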